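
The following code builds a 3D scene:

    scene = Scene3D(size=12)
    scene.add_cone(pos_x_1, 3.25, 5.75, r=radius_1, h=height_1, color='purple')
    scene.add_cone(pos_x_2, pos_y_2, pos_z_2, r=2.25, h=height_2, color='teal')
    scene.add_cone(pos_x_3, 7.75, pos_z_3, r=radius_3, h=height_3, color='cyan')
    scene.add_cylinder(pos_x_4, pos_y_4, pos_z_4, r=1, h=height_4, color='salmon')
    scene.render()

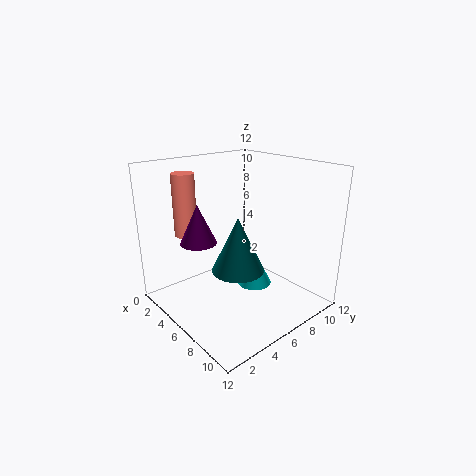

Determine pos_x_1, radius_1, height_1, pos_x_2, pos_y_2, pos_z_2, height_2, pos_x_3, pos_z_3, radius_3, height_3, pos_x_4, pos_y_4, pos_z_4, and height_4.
pos_x_1 = 4.25; radius_1 = 1.5; height_1 = 3.25; pos_x_2 = 6; pos_y_2 = 6; pos_z_2 = 3; height_2 = 4.75; pos_x_3 = 6.25; pos_z_3 = 1.25; radius_3 = 1.5; height_3 = 3; pos_x_4 = 1.5; pos_y_4 = 3.75; pos_z_4 = 5.5; height_4 = 5.5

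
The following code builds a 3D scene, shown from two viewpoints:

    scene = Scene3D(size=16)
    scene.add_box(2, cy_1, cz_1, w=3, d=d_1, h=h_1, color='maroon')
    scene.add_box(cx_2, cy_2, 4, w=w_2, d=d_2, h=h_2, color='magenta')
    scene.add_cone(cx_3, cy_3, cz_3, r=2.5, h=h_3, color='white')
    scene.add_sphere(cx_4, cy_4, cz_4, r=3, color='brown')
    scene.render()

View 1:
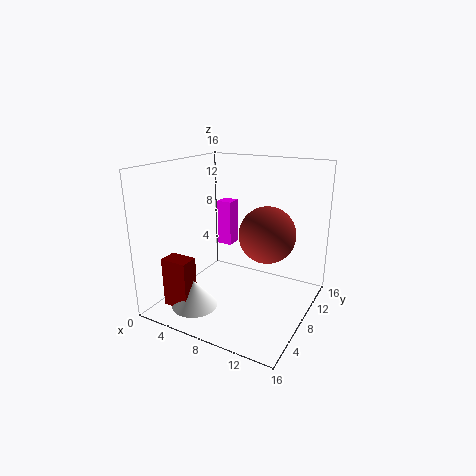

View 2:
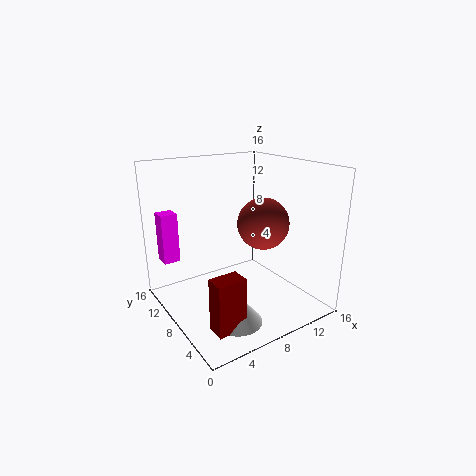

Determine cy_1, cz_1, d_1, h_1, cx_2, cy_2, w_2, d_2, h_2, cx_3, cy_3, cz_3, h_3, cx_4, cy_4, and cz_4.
cy_1 = 2
cz_1 = 1
d_1 = 2
h_1 = 5.5
cx_2 = 1.5
cy_2 = 14
w_2 = 2
d_2 = 2
h_2 = 6
cx_3 = 5
cy_3 = 3.5
cz_3 = 1
h_3 = 3
cx_4 = 11.5
cy_4 = 8
cz_4 = 9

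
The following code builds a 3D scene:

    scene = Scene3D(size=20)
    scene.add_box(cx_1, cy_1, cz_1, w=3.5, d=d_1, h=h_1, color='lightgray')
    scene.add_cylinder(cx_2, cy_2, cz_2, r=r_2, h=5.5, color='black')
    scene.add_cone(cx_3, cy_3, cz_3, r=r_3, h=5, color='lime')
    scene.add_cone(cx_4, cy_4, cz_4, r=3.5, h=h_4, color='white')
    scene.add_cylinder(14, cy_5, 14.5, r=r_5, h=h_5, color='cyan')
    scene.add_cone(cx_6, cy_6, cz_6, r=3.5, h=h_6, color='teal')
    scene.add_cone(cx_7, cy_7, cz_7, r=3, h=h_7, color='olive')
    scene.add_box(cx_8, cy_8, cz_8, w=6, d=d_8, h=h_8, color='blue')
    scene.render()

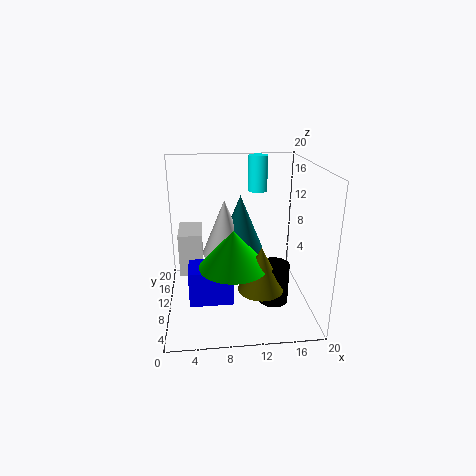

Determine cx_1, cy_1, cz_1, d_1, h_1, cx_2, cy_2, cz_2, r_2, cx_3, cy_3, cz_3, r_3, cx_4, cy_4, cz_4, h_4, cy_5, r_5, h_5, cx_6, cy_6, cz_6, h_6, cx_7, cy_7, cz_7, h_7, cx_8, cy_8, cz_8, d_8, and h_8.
cx_1 = 1.5
cy_1 = 12.5
cz_1 = 3
d_1 = 6
h_1 = 6.5
cx_2 = 14.5
cy_2 = 6.5
cz_2 = 2
r_2 = 2
cx_3 = 9
cy_3 = 6.5
cz_3 = 7.5
r_3 = 4.5
cx_4 = 8.5
cy_4 = 15
cz_4 = 5.5
h_4 = 8.5
cy_5 = 18
r_5 = 1.5
h_5 = 5.5
cx_6 = 11
cy_6 = 15.5
cz_6 = 6
h_6 = 8.5
cx_7 = 12.5
cy_7 = 5.5
cz_7 = 4.5
h_7 = 6
cx_8 = 3
cy_8 = 6.5
cz_8 = 1.5
d_8 = 4.5
h_8 = 5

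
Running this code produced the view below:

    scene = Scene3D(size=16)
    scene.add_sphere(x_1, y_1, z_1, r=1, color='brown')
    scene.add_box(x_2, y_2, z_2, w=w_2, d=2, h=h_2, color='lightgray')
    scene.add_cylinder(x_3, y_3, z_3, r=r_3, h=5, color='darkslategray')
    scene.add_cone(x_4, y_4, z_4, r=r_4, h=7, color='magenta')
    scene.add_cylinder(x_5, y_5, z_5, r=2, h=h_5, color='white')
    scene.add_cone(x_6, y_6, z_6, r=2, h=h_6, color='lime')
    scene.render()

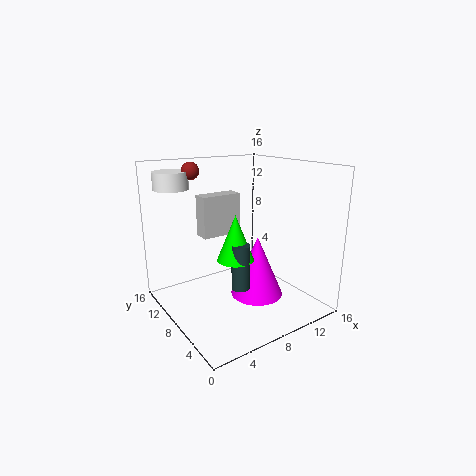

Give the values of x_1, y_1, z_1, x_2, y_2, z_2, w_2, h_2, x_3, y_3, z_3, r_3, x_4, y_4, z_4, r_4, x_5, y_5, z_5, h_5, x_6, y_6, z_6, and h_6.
x_1 = 5; y_1 = 13; z_1 = 15; x_2 = 6; y_2 = 12; z_2 = 7; w_2 = 5; h_2 = 5; x_3 = 7; y_3 = 6; z_3 = 3; r_3 = 1; x_4 = 10; y_4 = 7; z_4 = 1; r_4 = 3; x_5 = 3; y_5 = 14; z_5 = 13; h_5 = 2; x_6 = 7; y_6 = 7; z_6 = 6; h_6 = 5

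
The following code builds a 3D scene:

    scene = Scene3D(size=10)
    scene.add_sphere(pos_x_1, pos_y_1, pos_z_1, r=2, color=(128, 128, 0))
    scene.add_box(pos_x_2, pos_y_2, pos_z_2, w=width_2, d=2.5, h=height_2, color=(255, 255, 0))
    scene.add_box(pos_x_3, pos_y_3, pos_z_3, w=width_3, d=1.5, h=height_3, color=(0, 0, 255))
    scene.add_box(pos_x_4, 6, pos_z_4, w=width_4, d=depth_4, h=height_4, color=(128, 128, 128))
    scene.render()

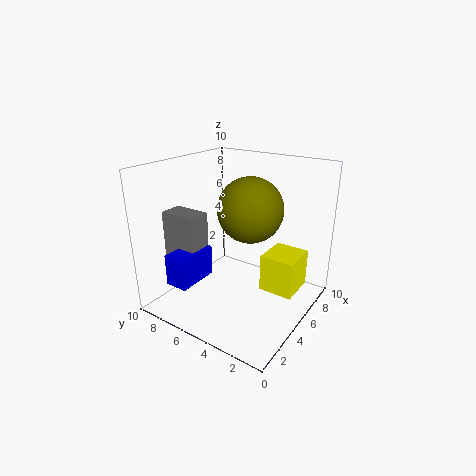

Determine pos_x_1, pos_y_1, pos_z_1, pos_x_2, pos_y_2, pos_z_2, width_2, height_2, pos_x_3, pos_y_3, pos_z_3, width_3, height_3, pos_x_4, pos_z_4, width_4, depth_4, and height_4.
pos_x_1 = 3.75; pos_y_1 = 3.25; pos_z_1 = 7.75; pos_x_2 = 6; pos_y_2 = 1.25; pos_z_2 = 0.75; width_2 = 2.75; height_2 = 2.75; pos_x_3 = 0.25; pos_y_3 = 5.75; pos_z_3 = 3; width_3 = 2.75; height_3 = 2; pos_x_4 = 1.5; pos_z_4 = 3.75; width_4 = 1.5; depth_4 = 2.5; height_4 = 3.5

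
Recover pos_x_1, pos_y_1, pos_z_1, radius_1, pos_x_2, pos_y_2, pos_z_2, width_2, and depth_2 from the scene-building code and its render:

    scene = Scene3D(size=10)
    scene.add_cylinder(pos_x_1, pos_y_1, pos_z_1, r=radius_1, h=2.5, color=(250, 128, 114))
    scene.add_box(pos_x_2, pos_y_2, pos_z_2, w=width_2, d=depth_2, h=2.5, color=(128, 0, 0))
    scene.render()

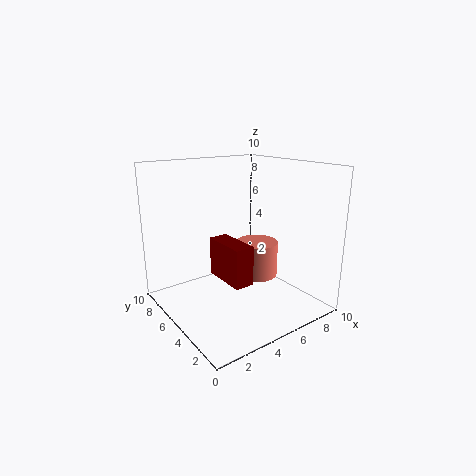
pos_x_1 = 6.5
pos_y_1 = 4.75
pos_z_1 = 2
radius_1 = 1.5
pos_x_2 = 2.75
pos_y_2 = 2
pos_z_2 = 3
width_2 = 1.25
depth_2 = 3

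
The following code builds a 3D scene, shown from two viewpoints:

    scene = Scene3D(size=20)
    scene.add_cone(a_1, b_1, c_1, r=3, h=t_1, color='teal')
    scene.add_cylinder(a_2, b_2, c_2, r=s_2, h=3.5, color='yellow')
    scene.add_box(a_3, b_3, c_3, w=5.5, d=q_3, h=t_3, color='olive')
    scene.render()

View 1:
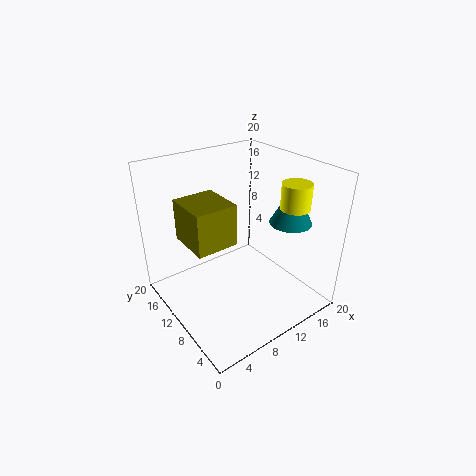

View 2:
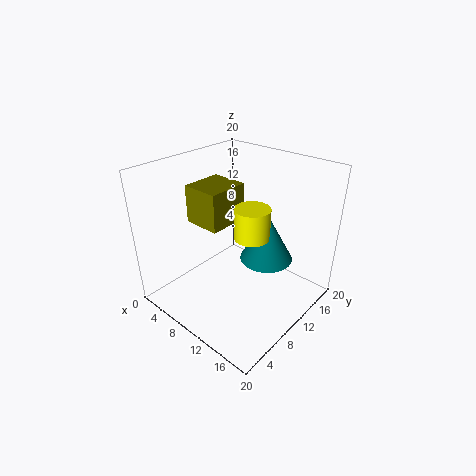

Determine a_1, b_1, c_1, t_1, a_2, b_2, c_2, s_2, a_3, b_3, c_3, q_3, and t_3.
a_1 = 17, b_1 = 7, c_1 = 11.5, t_1 = 5.5, a_2 = 16, b_2 = 5.5, c_2 = 14.5, s_2 = 2, a_3 = 2.5, b_3 = 7.5, c_3 = 11, q_3 = 6, t_3 = 5.5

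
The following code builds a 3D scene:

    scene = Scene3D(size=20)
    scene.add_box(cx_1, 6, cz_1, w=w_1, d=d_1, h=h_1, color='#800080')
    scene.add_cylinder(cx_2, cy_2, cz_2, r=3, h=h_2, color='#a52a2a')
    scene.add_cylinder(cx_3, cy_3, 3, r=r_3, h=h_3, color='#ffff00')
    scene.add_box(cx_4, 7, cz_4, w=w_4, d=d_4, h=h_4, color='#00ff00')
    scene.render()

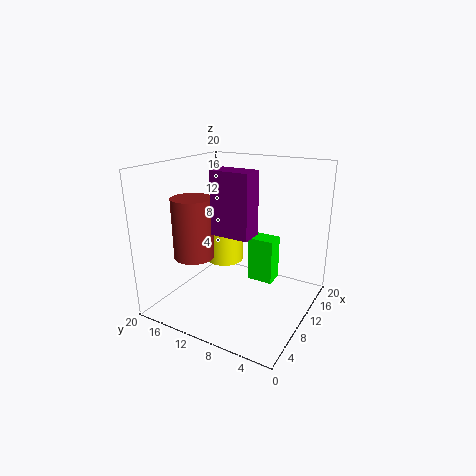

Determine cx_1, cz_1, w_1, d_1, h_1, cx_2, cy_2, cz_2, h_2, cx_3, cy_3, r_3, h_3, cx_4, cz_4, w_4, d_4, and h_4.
cx_1 = 5
cz_1 = 12
w_1 = 3
d_1 = 5
h_1 = 8
cx_2 = 9
cy_2 = 17
cz_2 = 6
h_2 = 9
cx_3 = 16
cy_3 = 16
r_3 = 3
h_3 = 7
cx_4 = 15
cz_4 = 1
w_4 = 3
d_4 = 4
h_4 = 7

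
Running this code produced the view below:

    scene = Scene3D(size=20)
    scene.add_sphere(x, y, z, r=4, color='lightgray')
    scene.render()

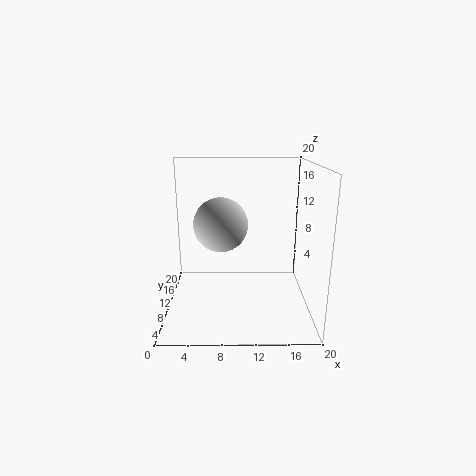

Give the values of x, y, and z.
x = 7.5; y = 13; z = 11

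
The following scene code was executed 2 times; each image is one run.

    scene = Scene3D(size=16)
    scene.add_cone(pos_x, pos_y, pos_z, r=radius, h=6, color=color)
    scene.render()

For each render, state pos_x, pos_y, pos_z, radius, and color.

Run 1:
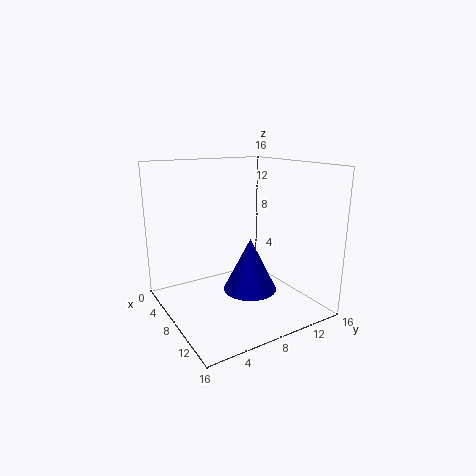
pos_x = 9
pos_y = 9
pos_z = 2
radius = 3
color = 'blue'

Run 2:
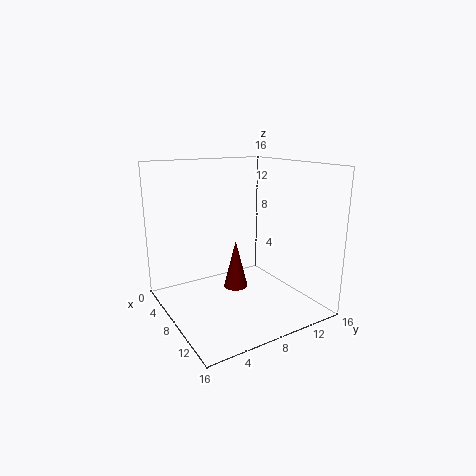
pos_x = 5
pos_y = 9.5
pos_z = 0.5
radius = 1.5
color = 'maroon'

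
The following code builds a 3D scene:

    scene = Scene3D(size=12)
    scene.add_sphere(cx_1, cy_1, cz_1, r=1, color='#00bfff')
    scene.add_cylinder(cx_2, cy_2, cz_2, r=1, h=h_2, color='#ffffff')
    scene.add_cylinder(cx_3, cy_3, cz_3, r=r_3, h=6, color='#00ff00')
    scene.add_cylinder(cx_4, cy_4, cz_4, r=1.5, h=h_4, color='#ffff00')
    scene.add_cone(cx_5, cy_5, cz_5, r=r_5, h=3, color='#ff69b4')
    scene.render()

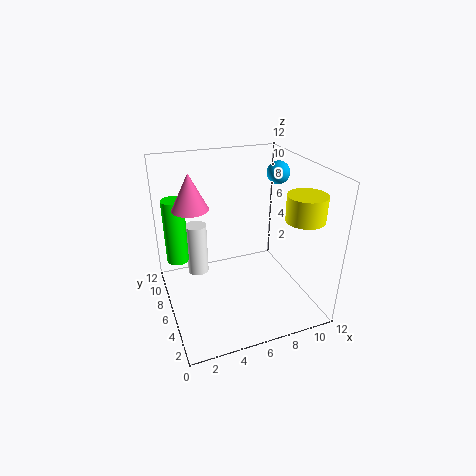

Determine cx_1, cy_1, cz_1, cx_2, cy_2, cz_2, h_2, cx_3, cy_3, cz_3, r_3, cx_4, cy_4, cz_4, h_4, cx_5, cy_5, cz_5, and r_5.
cx_1 = 10.5
cy_1 = 8
cz_1 = 10.5
cx_2 = 3.5
cy_2 = 10.5
cz_2 = 0.5
h_2 = 5
cx_3 = 1.5
cy_3 = 10
cz_3 = 2.5
r_3 = 1
cx_4 = 10
cy_4 = 2.5
cz_4 = 8.5
h_4 = 2
cx_5 = 2.5
cy_5 = 7.5
cz_5 = 8.5
r_5 = 1.5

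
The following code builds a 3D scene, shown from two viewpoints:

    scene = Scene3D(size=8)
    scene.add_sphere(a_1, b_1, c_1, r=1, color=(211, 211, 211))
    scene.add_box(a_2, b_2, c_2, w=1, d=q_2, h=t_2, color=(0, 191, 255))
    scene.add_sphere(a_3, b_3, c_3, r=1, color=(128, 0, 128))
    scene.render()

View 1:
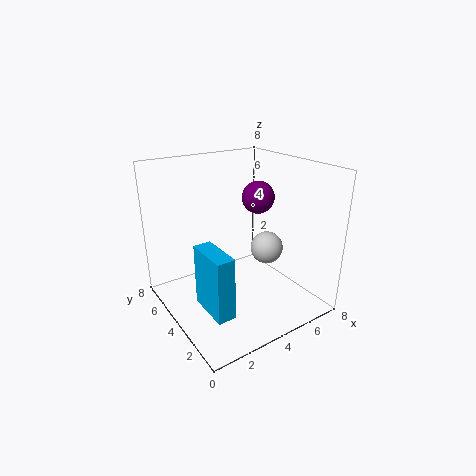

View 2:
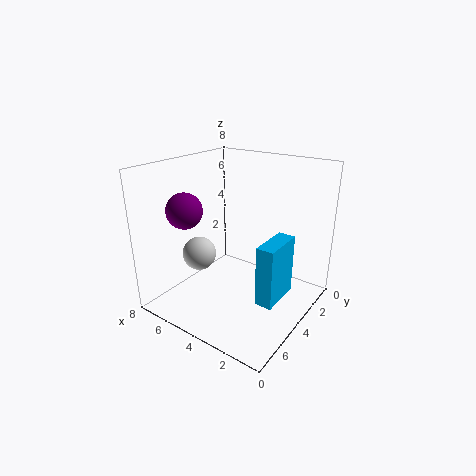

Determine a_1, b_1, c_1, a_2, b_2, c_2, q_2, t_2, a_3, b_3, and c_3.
a_1 = 6.5, b_1 = 4.5, c_1 = 2.5, a_2 = 1.5, b_2 = 2, c_2 = 0.5, q_2 = 2.5, t_2 = 3.5, a_3 = 6.5, b_3 = 5.5, c_3 = 5.5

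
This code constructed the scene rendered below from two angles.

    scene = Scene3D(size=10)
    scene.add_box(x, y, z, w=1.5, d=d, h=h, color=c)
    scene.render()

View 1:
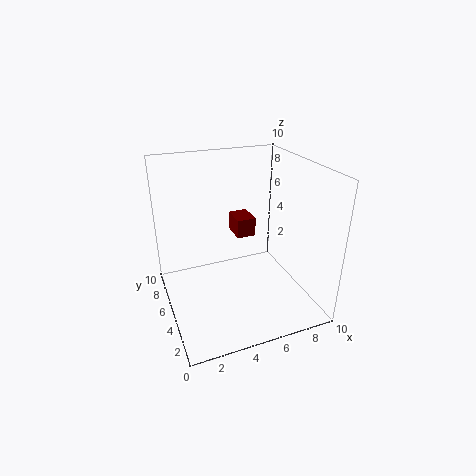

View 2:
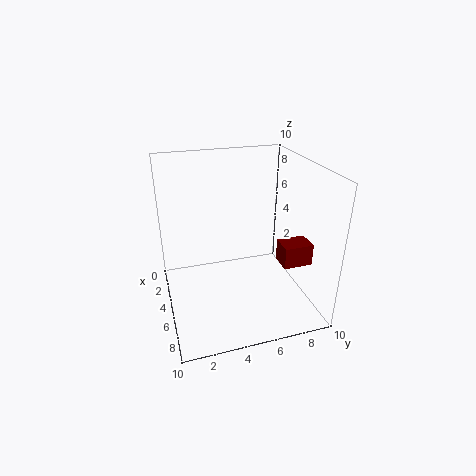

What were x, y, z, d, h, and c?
x = 6; y = 7.5; z = 3.5; d = 2; h = 1.5; c = 'maroon'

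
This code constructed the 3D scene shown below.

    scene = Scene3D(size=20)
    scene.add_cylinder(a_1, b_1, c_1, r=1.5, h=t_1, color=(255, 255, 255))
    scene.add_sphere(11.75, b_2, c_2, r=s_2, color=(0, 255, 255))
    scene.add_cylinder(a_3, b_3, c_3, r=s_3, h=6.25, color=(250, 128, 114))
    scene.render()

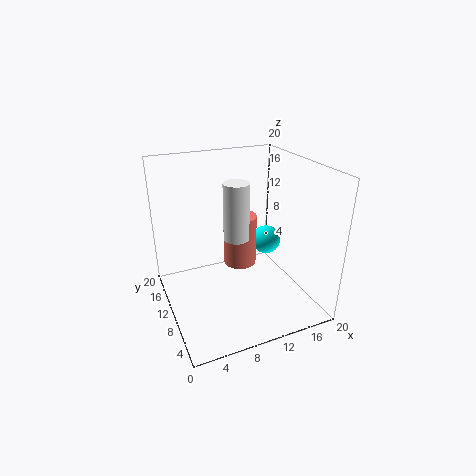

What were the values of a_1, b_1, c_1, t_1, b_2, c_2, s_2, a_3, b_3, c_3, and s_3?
a_1 = 7.5, b_1 = 4.75, c_1 = 13, t_1 = 6.75, b_2 = 5.25, c_2 = 11.75, s_2 = 1.75, a_3 = 8.5, b_3 = 6, c_3 = 9, s_3 = 2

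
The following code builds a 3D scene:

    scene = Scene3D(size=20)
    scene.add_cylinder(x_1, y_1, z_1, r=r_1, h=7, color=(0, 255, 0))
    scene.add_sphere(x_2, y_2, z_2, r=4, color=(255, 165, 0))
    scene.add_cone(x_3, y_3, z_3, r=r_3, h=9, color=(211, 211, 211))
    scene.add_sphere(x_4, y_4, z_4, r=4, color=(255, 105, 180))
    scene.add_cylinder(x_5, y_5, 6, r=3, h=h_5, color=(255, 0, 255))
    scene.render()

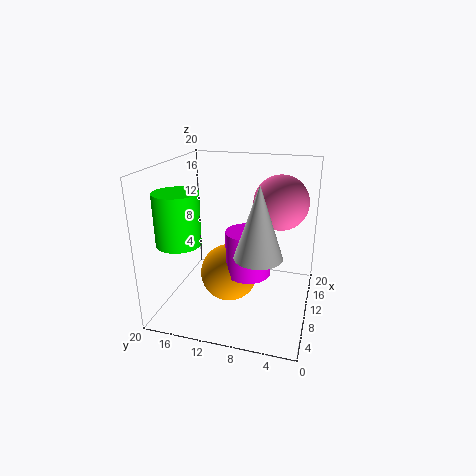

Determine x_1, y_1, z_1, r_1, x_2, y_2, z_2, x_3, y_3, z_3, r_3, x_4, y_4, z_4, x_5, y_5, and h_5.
x_1 = 6, y_1 = 17, z_1 = 10, r_1 = 3, x_2 = 9, y_2 = 11, z_2 = 5, x_3 = 5, y_3 = 6, z_3 = 10, r_3 = 3, x_4 = 15, y_4 = 5, z_4 = 14, x_5 = 8, y_5 = 8, h_5 = 6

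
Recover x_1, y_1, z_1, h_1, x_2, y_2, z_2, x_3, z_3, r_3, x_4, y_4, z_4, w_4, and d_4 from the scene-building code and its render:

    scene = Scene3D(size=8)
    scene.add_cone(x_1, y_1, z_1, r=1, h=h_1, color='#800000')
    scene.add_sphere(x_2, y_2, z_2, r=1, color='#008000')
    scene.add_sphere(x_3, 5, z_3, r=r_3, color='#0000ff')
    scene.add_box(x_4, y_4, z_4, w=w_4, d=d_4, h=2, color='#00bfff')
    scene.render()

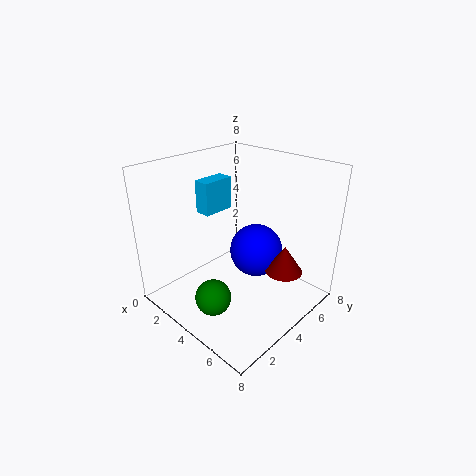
x_1 = 6.5; y_1 = 5; z_1 = 2.5; h_1 = 1.5; x_2 = 4; y_2 = 2; z_2 = 1; x_3 = 4.5; z_3 = 3; r_3 = 1.5; x_4 = 0.5; y_4 = 4; z_4 = 4.5; w_4 = 1; d_4 = 2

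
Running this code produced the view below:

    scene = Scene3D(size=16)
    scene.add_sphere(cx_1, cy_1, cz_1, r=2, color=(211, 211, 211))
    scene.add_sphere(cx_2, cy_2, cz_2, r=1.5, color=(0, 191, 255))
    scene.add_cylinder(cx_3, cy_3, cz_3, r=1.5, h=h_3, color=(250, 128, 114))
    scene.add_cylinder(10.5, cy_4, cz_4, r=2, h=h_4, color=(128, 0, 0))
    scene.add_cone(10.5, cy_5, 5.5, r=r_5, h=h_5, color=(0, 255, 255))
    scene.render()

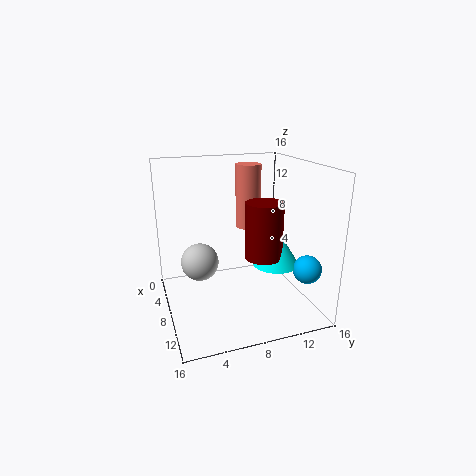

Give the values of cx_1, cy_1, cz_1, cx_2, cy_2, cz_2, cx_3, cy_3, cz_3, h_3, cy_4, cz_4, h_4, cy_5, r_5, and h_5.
cx_1 = 8.5
cy_1 = 3.5
cz_1 = 6
cx_2 = 13
cy_2 = 14
cz_2 = 5.5
cx_3 = 4.5
cy_3 = 10.5
cz_3 = 8
h_3 = 7.5
cy_4 = 10
cz_4 = 6.5
h_4 = 6
cy_5 = 11.5
r_5 = 2.5
h_5 = 4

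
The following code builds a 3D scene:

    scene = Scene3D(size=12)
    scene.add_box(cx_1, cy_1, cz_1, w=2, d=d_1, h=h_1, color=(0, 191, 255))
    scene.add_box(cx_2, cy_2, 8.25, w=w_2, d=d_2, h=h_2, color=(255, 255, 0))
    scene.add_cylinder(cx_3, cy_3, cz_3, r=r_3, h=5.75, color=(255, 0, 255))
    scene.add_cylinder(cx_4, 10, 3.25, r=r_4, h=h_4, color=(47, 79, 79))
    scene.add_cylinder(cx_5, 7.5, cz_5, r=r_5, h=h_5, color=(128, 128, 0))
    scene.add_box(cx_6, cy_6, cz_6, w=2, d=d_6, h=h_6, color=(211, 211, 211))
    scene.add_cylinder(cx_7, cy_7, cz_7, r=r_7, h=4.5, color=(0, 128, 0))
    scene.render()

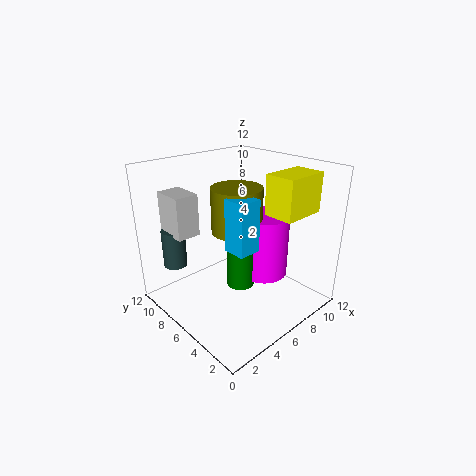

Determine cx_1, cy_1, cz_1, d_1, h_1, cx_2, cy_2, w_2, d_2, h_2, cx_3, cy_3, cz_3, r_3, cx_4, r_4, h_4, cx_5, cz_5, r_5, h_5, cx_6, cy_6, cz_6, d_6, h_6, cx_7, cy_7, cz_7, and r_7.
cx_1 = 5; cy_1 = 4.5; cz_1 = 5; d_1 = 2; h_1 = 4.5; cx_2 = 7.25; cy_2 = 1.75; w_2 = 3.75; d_2 = 2.5; h_2 = 3.25; cx_3 = 9.5; cy_3 = 6.25; cz_3 = 1.25; r_3 = 2.25; cx_4 = 2.25; r_4 = 1; h_4 = 3.25; cx_5 = 7.25; cz_5 = 5.75; r_5 = 2.25; h_5 = 4; cx_6 = 1.75; cy_6 = 8.25; cz_6 = 6.25; d_6 = 2.75; h_6 = 3.5; cx_7 = 7; cy_7 = 6.75; cz_7 = 0.75; r_7 = 1.25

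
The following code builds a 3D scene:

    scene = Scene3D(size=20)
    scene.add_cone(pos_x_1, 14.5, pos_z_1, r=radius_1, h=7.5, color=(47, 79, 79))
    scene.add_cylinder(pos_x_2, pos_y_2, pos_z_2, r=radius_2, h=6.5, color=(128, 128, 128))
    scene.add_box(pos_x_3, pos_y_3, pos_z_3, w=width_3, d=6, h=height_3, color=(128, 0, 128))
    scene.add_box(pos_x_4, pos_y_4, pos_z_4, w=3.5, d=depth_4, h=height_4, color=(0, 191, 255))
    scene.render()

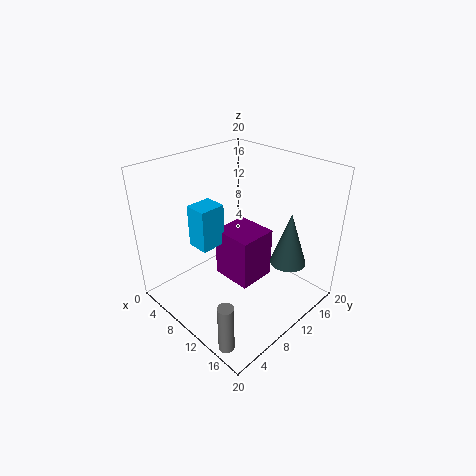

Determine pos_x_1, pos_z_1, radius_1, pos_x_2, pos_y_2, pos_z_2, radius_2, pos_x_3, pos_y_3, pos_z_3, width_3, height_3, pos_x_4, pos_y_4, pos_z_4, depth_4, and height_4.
pos_x_1 = 15.5, pos_z_1 = 6.5, radius_1 = 2.5, pos_x_2 = 16.5, pos_y_2 = 1.5, pos_z_2 = 0.5, radius_2 = 1, pos_x_3 = 4, pos_y_3 = 11, pos_z_3 = 0.5, width_3 = 6.5, height_3 = 8, pos_x_4 = 2, pos_y_4 = 7.5, pos_z_4 = 6.5, depth_4 = 4, height_4 = 6.5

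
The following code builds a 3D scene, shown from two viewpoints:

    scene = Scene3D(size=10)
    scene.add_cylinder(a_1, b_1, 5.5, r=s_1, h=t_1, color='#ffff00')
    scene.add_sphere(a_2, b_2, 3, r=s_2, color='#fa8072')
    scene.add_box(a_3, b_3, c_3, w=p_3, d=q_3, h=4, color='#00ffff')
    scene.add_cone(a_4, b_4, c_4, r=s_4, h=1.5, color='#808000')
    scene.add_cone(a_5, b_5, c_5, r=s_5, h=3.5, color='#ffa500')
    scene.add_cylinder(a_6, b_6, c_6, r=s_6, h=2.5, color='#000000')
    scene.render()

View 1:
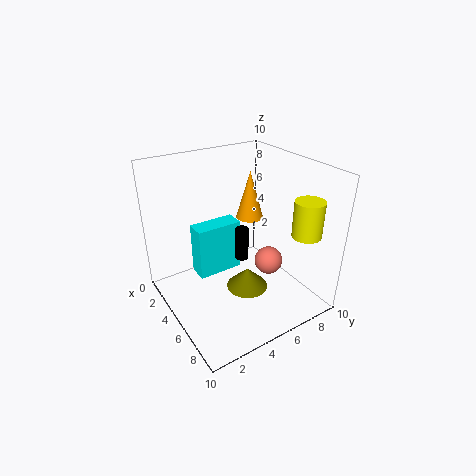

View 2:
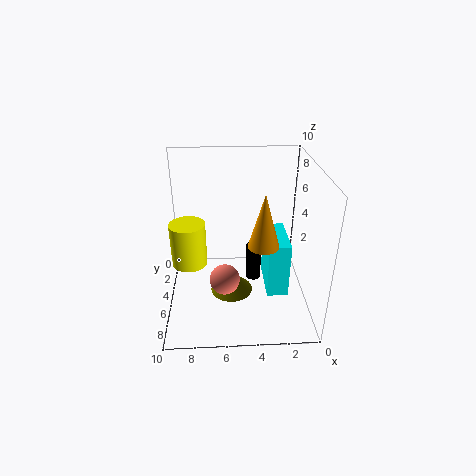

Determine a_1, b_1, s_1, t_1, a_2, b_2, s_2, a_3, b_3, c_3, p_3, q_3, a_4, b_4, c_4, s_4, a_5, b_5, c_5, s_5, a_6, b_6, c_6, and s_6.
a_1 = 8, b_1 = 8.5, s_1 = 1, t_1 = 2.5, a_2 = 6, b_2 = 7, s_2 = 1, a_3 = 1.5, b_3 = 3, c_3 = 1, p_3 = 1.5, q_3 = 3.5, a_4 = 5.5, b_4 = 5.5, c_4 = 1, s_4 = 1.5, a_5 = 3.5, b_5 = 7, c_5 = 5.5, s_5 = 1, a_6 = 4, b_6 = 6, c_6 = 2.5, s_6 = 0.5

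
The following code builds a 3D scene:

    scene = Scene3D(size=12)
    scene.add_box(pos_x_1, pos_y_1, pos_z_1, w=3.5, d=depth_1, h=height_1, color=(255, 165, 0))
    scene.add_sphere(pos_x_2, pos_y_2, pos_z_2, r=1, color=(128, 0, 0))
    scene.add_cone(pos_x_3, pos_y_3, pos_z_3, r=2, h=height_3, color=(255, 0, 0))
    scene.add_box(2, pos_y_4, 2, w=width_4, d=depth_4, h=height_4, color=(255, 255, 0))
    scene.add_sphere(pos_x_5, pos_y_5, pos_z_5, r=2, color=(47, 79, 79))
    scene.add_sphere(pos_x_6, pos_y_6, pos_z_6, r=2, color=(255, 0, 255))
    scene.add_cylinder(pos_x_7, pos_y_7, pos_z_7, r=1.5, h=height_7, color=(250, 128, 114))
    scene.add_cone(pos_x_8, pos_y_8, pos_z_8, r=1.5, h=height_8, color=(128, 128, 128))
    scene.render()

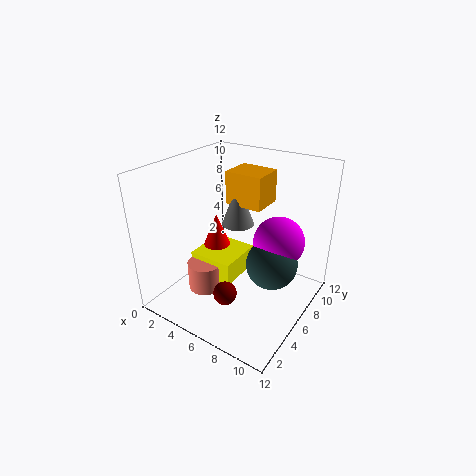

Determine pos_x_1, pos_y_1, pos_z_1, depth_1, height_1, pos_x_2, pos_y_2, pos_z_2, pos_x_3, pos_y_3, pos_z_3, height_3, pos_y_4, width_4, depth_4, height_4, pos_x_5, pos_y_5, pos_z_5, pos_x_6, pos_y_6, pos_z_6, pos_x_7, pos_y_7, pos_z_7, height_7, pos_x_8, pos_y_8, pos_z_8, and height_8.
pos_x_1 = 3, pos_y_1 = 8.5, pos_z_1 = 7.5, depth_1 = 3, height_1 = 3, pos_x_2 = 6, pos_y_2 = 4, pos_z_2 = 1.5, pos_x_3 = 3, pos_y_3 = 7, pos_z_3 = 2, height_3 = 5, pos_y_4 = 4.5, width_4 = 4, depth_4 = 4, height_4 = 2, pos_x_5 = 9.5, pos_y_5 = 5.5, pos_z_5 = 5, pos_x_6 = 9.5, pos_y_6 = 6.5, pos_z_6 = 6.5, pos_x_7 = 3.5, pos_y_7 = 4.5, pos_z_7 = 1, height_7 = 2.5, pos_x_8 = 4, pos_y_8 = 9, pos_z_8 = 5.5, height_8 = 4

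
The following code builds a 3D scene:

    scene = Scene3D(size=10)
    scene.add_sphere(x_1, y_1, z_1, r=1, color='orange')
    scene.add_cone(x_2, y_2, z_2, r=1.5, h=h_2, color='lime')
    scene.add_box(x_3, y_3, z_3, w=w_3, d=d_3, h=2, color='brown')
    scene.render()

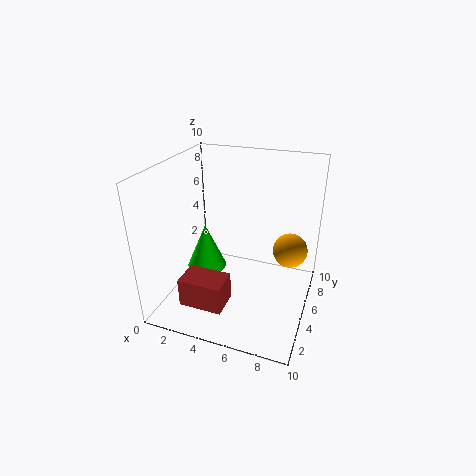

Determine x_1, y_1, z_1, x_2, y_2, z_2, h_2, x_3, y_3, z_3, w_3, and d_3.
x_1 = 9
y_1 = 3
z_1 = 6
x_2 = 2
y_2 = 6
z_2 = 1.5
h_2 = 3.5
x_3 = 2
y_3 = 1.5
z_3 = 1
w_3 = 3
d_3 = 2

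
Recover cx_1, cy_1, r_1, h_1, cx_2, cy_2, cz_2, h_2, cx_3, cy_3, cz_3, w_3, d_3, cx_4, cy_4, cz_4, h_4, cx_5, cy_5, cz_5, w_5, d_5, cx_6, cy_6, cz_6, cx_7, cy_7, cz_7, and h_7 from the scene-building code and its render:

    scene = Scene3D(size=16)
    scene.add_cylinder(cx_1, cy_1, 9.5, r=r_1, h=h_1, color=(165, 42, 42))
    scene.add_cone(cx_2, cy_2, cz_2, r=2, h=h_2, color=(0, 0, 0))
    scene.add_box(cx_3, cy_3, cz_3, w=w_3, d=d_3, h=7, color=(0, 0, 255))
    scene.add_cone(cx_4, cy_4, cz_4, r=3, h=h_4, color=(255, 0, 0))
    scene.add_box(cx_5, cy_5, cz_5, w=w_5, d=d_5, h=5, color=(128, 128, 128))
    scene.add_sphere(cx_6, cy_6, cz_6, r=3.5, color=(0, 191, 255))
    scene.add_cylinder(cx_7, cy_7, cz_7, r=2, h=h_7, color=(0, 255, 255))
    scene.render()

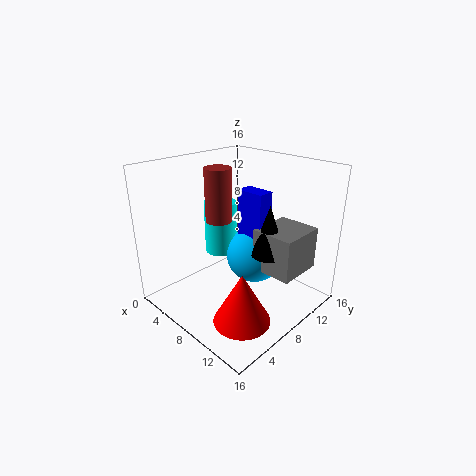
cx_1 = 5.5, cy_1 = 7.5, r_1 = 1.5, h_1 = 6, cx_2 = 10, cy_2 = 11, cz_2 = 5.5, h_2 = 6, cx_3 = 5.5, cy_3 = 10.5, cz_3 = 5.5, w_3 = 3.5, d_3 = 2, cx_4 = 12, cy_4 = 4.5, cz_4 = 1, h_4 = 5.5, cx_5 = 8.5, cy_5 = 10, cz_5 = 3.5, w_5 = 5, d_5 = 5.5, cx_6 = 7, cy_6 = 12, cz_6 = 4, cx_7 = 3, cy_7 = 10, cz_7 = 4, h_7 = 6.5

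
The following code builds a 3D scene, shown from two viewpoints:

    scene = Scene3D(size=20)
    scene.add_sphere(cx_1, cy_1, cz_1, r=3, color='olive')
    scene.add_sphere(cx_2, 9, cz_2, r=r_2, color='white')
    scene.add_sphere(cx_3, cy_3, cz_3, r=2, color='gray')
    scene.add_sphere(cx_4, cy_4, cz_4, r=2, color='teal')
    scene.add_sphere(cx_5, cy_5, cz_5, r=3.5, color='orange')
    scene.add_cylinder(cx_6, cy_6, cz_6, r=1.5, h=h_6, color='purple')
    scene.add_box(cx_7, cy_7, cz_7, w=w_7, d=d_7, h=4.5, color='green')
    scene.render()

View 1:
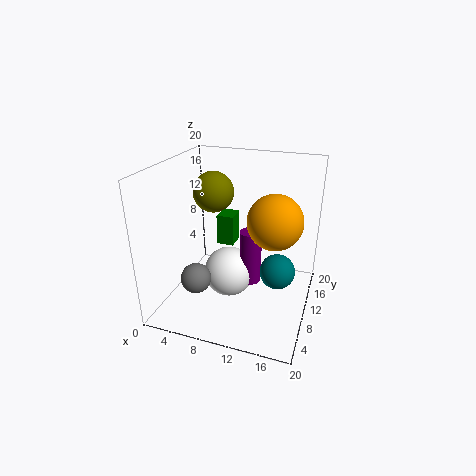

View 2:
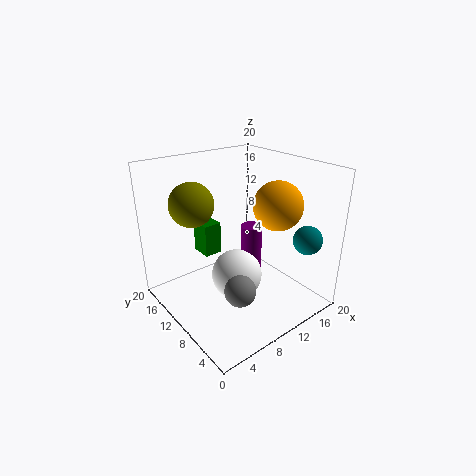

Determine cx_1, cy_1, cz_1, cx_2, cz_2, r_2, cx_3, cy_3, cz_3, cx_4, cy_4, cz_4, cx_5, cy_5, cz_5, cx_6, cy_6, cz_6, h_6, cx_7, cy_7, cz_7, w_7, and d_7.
cx_1 = 5
cy_1 = 13.5
cz_1 = 15
cx_2 = 9
cz_2 = 5
r_2 = 3.5
cx_3 = 6
cy_3 = 4.5
cz_3 = 6
cx_4 = 17
cy_4 = 3.5
cz_4 = 10
cx_5 = 15.5
cy_5 = 8
cz_5 = 14
cx_6 = 12
cy_6 = 9.5
cz_6 = 4
h_6 = 7.5
cx_7 = 6
cy_7 = 12
cz_7 = 7.5
w_7 = 2.5
d_7 = 3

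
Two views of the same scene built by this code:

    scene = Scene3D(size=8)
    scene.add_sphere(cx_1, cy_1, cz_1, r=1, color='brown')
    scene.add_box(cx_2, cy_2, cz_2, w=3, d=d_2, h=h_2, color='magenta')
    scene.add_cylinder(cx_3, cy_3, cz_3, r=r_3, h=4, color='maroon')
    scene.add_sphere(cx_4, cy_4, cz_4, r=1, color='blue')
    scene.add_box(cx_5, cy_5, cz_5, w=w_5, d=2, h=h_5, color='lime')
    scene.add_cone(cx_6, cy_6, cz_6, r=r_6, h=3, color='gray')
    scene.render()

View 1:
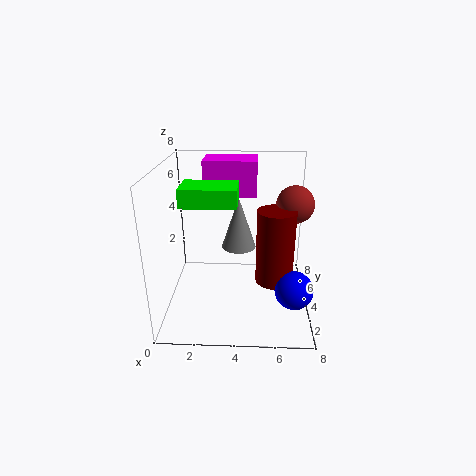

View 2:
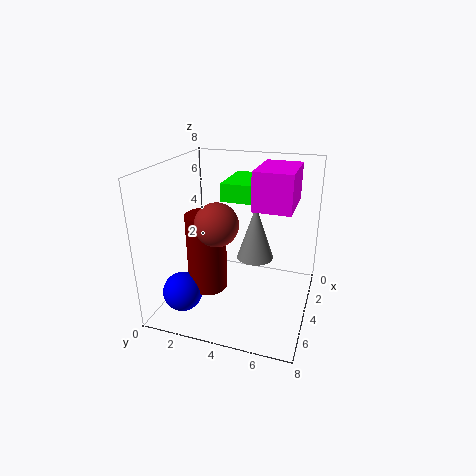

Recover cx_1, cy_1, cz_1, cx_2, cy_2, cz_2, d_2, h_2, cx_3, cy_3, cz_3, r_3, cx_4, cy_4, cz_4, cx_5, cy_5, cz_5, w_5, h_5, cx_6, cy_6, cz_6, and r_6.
cx_1 = 7; cy_1 = 4; cz_1 = 6; cx_2 = 2; cy_2 = 5; cz_2 = 6; d_2 = 2; h_2 = 2; cx_3 = 6; cy_3 = 3; cz_3 = 2; r_3 = 1; cx_4 = 7; cy_4 = 2; cz_4 = 2; cx_5 = 1; cy_5 = 3; cz_5 = 6; w_5 = 3; h_5 = 1; cx_6 = 4; cy_6 = 5; cz_6 = 3; r_6 = 1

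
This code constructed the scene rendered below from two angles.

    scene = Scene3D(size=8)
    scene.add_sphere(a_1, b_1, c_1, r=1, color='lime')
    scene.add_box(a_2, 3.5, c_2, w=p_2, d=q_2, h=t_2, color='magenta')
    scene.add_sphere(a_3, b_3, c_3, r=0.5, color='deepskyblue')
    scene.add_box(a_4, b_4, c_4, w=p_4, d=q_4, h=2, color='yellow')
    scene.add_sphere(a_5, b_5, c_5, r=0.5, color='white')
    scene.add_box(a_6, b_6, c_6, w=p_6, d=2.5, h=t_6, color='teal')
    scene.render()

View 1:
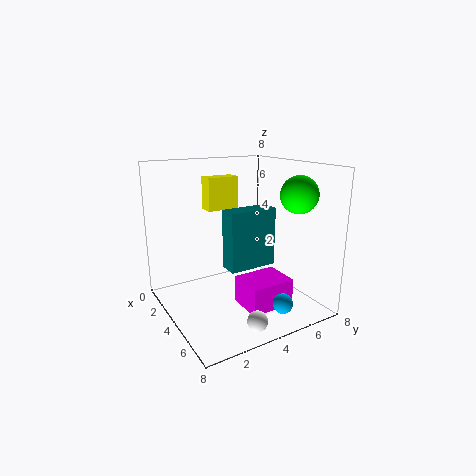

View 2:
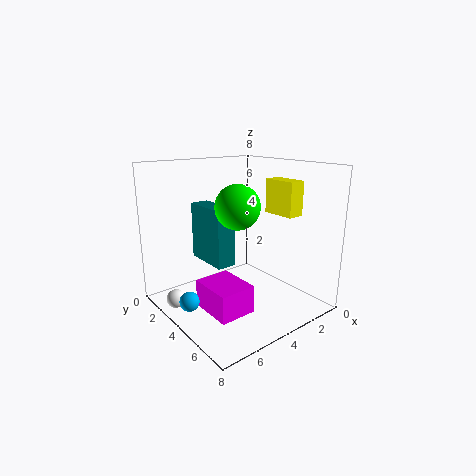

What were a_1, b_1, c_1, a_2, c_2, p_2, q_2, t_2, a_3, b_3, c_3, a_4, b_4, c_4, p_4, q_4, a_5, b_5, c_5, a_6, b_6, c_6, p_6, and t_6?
a_1 = 6
b_1 = 6.5
c_1 = 6.5
a_2 = 4.5
c_2 = 0.5
p_2 = 2
q_2 = 2.5
t_2 = 1.5
a_3 = 7.5
b_3 = 4.5
c_3 = 1.5
a_4 = 0.5
b_4 = 3.5
c_4 = 5
p_4 = 1
q_4 = 2
a_5 = 7.5
b_5 = 3
c_5 = 1
a_6 = 5
b_6 = 2.5
c_6 = 3
p_6 = 1
t_6 = 3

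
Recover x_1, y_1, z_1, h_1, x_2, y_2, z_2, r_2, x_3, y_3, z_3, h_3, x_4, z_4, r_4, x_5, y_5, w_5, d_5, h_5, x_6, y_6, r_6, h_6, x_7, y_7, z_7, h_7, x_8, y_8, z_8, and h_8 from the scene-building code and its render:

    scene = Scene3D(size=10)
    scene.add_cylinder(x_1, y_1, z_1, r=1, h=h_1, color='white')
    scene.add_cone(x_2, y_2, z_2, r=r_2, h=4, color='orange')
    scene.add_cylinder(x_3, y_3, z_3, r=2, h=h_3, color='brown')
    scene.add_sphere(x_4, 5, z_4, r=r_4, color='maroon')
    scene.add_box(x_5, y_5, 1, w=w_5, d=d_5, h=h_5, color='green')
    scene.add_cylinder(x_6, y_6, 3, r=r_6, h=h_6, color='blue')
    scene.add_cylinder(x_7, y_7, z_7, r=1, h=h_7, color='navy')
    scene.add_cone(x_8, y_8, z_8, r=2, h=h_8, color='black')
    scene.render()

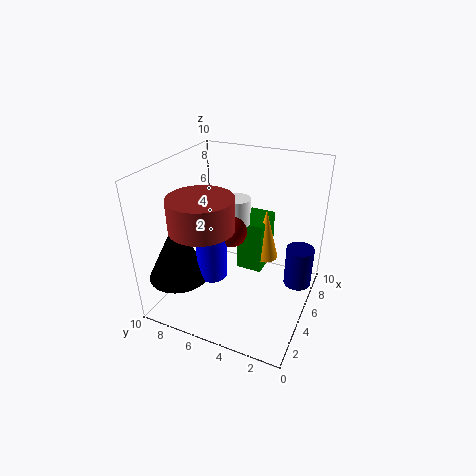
x_1 = 7, y_1 = 6, z_1 = 5, h_1 = 2, x_2 = 8, y_2 = 4, z_2 = 2, r_2 = 1, x_3 = 2, y_3 = 6, z_3 = 7, h_3 = 2, x_4 = 4, z_4 = 6, r_4 = 1, x_5 = 7, y_5 = 4, w_5 = 3, d_5 = 2, h_5 = 4, x_6 = 3, y_6 = 6, r_6 = 1, h_6 = 5, x_7 = 7, y_7 = 1, z_7 = 1, h_7 = 3, x_8 = 2, y_8 = 8, z_8 = 3, h_8 = 4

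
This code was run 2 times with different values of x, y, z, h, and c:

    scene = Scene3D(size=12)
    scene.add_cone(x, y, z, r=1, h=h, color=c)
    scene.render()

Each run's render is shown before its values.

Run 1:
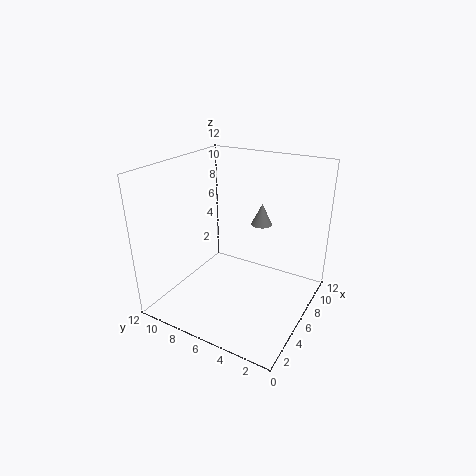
x = 10.5, y = 6, z = 5.5, h = 2, c = 'gray'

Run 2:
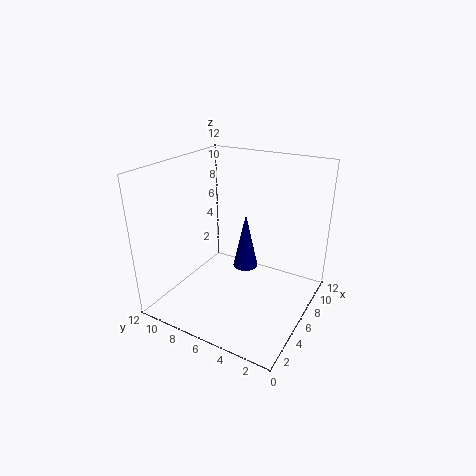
x = 5.5, y = 5, z = 4, h = 4.5, c = 'navy'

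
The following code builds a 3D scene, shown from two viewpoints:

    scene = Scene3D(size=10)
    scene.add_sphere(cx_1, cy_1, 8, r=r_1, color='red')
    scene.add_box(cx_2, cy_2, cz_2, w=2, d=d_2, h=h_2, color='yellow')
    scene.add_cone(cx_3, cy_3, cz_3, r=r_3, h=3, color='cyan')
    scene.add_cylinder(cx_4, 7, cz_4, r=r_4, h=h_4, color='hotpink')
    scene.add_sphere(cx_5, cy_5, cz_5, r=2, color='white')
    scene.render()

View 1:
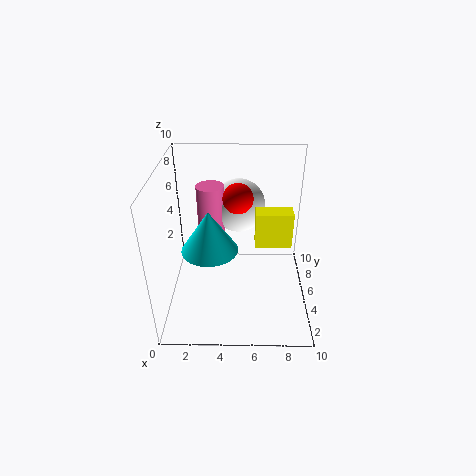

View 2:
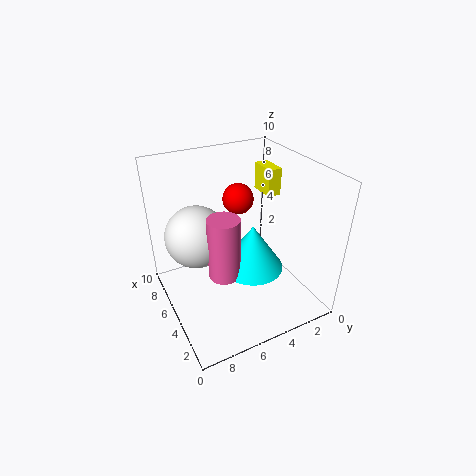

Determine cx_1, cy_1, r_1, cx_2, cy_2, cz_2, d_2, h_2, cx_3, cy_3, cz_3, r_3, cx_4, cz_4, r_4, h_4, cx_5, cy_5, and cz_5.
cx_1 = 5; cy_1 = 5; r_1 = 1; cx_2 = 6; cy_2 = 1; cz_2 = 7; d_2 = 1; h_2 = 2; cx_3 = 3; cy_3 = 5; cz_3 = 4; r_3 = 2; cx_4 = 3; cz_4 = 4; r_4 = 1; h_4 = 4; cx_5 = 5; cy_5 = 8; cz_5 = 6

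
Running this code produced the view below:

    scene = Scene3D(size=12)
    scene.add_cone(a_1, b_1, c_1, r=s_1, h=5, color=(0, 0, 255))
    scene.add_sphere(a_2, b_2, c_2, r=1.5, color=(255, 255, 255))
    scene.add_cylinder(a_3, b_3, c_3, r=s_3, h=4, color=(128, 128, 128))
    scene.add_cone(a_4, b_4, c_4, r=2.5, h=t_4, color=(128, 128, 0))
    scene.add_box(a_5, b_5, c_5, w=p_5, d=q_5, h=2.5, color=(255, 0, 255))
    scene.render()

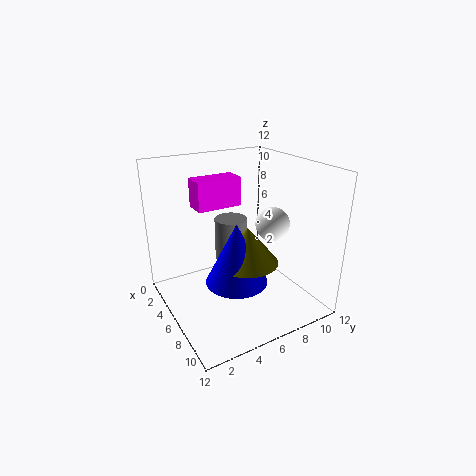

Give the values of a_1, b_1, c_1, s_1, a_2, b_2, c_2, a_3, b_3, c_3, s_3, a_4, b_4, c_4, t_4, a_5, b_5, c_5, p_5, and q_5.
a_1 = 7.5, b_1 = 5, c_1 = 3, s_1 = 2.5, a_2 = 6, b_2 = 9.5, c_2 = 6.5, a_3 = 3, b_3 = 7, c_3 = 2.5, s_3 = 1.5, a_4 = 7.5, b_4 = 6, c_4 = 4.5, t_4 = 3, a_5 = 2, b_5 = 3.5, c_5 = 8, p_5 = 2, q_5 = 4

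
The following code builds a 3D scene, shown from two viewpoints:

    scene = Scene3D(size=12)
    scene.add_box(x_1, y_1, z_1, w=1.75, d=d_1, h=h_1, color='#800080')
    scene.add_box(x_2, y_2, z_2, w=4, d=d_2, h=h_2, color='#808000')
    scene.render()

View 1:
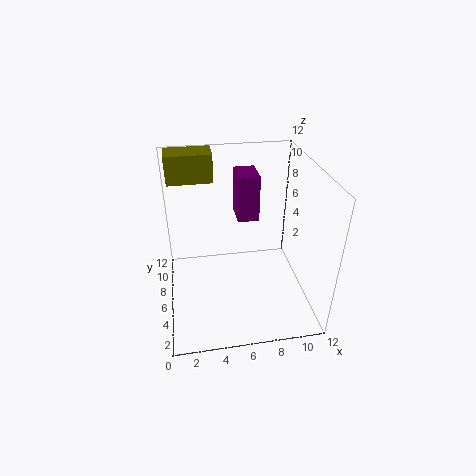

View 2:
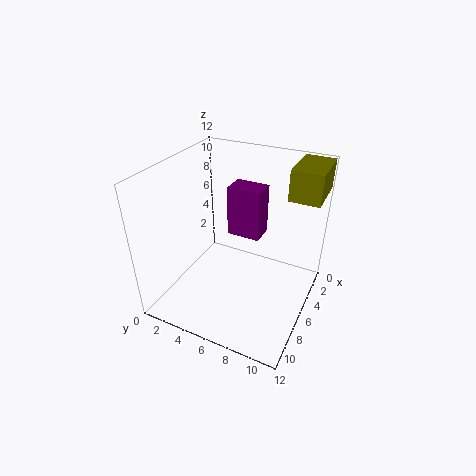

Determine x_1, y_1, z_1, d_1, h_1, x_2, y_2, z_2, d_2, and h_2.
x_1 = 6; y_1 = 6; z_1 = 7.5; d_1 = 2.5; h_1 = 3.75; x_2 = 0.5; y_2 = 9.5; z_2 = 9.5; d_2 = 2.5; h_2 = 2.5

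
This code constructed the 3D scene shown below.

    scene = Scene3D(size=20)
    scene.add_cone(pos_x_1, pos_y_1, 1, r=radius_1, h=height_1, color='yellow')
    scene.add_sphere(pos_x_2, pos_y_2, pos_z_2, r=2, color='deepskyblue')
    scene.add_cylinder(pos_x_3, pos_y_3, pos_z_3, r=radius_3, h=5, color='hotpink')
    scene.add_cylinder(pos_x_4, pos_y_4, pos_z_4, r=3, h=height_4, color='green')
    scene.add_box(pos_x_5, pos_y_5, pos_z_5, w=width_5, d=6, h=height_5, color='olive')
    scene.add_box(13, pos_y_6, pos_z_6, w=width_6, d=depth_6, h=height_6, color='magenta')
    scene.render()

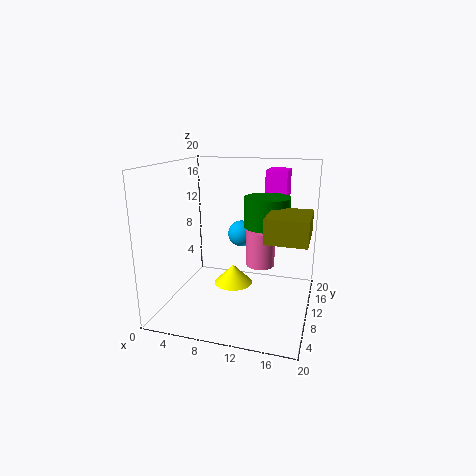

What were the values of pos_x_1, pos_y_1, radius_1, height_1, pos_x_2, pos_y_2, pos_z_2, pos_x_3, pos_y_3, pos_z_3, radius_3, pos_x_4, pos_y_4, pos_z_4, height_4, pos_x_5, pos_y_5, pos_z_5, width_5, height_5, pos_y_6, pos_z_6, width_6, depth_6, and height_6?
pos_x_1 = 8
pos_y_1 = 14
radius_1 = 3
height_1 = 3
pos_x_2 = 9
pos_y_2 = 15
pos_z_2 = 9
pos_x_3 = 13
pos_y_3 = 11
pos_z_3 = 6
radius_3 = 2
pos_x_4 = 14
pos_y_4 = 10
pos_z_4 = 12
height_4 = 4
pos_x_5 = 15
pos_y_5 = 3
pos_z_5 = 12
width_5 = 5
height_5 = 3
pos_y_6 = 13
pos_z_6 = 12
width_6 = 3
depth_6 = 4
height_6 = 7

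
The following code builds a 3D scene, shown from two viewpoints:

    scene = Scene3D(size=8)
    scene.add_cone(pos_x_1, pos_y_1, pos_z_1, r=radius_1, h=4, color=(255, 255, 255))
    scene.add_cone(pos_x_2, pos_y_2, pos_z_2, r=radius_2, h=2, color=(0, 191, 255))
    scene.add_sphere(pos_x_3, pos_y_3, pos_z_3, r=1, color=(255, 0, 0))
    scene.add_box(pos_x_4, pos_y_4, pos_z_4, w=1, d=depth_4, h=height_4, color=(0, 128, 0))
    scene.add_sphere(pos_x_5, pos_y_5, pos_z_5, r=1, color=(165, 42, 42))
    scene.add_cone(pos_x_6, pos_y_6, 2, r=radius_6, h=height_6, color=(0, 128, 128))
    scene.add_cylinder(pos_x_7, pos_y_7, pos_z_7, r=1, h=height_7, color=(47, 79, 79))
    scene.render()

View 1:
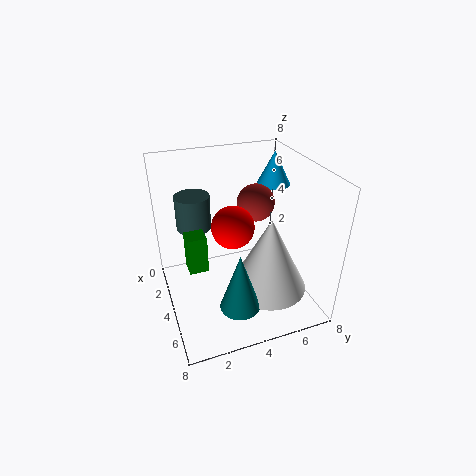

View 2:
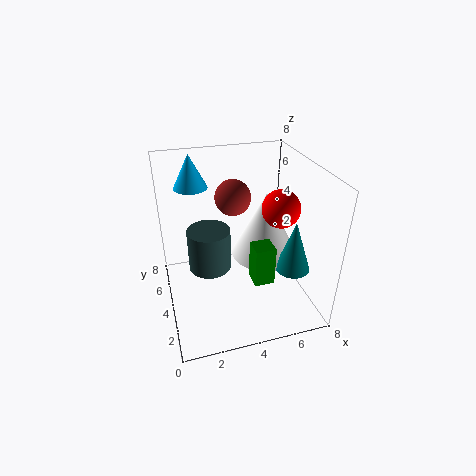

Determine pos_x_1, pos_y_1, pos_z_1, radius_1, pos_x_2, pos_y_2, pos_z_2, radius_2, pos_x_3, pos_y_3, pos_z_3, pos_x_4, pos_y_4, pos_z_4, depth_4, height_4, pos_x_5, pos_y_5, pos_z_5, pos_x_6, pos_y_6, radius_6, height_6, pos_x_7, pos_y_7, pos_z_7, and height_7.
pos_x_1 = 6
pos_y_1 = 5
pos_z_1 = 2
radius_1 = 2
pos_x_2 = 2
pos_y_2 = 7
pos_z_2 = 6
radius_2 = 1
pos_x_3 = 6
pos_y_3 = 3
pos_z_3 = 6
pos_x_4 = 4
pos_y_4 = 1
pos_z_4 = 3
depth_4 = 1
height_4 = 2
pos_x_5 = 4
pos_y_5 = 5
pos_z_5 = 6
pos_x_6 = 7
pos_y_6 = 3
radius_6 = 1
height_6 = 3
pos_x_7 = 2
pos_y_7 = 2
pos_z_7 = 4
height_7 = 2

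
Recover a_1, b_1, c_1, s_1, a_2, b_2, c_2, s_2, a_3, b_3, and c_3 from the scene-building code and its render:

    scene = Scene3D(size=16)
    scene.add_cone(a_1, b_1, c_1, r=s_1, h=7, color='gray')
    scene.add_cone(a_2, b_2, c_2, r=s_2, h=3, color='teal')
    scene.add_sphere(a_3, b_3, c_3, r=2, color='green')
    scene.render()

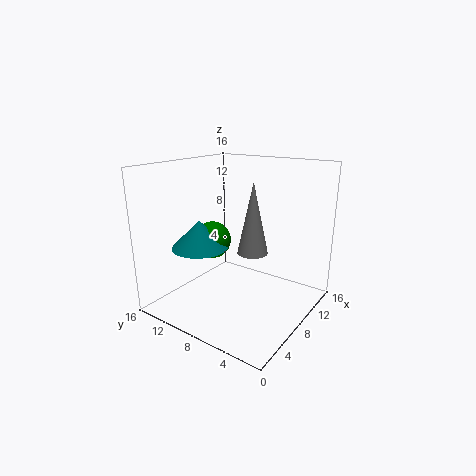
a_1 = 5.5, b_1 = 4.5, c_1 = 8, s_1 = 1.5, a_2 = 4.5, b_2 = 10.5, c_2 = 7.5, s_2 = 3, a_3 = 6, b_3 = 10, c_3 = 8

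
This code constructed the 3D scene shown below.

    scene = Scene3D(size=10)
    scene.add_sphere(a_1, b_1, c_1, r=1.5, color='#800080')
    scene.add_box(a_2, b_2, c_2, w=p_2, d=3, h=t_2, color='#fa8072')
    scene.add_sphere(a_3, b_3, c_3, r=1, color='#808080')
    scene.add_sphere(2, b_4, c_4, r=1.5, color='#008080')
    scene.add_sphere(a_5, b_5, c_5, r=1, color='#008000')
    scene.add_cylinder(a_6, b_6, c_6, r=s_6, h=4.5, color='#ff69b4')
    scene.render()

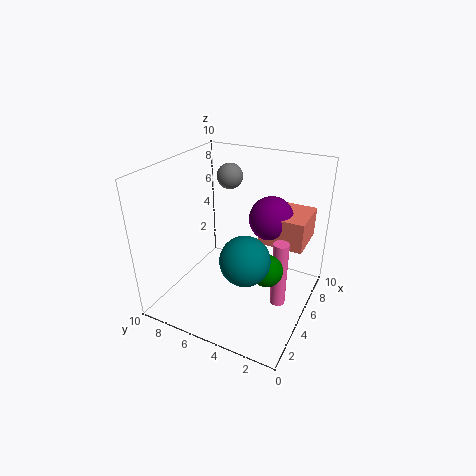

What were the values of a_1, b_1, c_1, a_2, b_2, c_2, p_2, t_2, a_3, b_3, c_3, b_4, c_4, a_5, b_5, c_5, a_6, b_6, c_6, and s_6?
a_1 = 6; b_1 = 3; c_1 = 6.5; a_2 = 5; b_2 = 0.5; c_2 = 5; p_2 = 3; t_2 = 2; a_3 = 8.5; b_3 = 7.5; c_3 = 8; b_4 = 3; c_4 = 5.5; a_5 = 3; b_5 = 2; c_5 = 4.5; a_6 = 4; b_6 = 1.5; c_6 = 1.5; s_6 = 0.5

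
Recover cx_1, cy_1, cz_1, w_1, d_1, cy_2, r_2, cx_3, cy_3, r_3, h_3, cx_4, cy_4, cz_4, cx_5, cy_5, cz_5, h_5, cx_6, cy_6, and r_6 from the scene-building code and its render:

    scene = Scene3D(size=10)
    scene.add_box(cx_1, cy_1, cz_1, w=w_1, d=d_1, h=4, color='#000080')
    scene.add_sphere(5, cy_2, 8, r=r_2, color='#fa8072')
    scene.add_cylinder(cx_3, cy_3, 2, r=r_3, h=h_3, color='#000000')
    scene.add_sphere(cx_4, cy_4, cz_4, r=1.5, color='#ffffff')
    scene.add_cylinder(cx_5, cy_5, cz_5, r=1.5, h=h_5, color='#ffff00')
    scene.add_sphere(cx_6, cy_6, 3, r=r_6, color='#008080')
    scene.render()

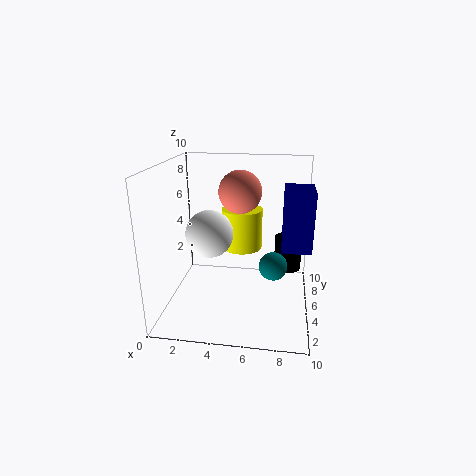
cx_1 = 8
cy_1 = 4
cz_1 = 4.5
w_1 = 2
d_1 = 3
cy_2 = 6
r_2 = 1.5
cx_3 = 8.5
cy_3 = 7
r_3 = 1
h_3 = 2.5
cx_4 = 3.5
cy_4 = 3
cz_4 = 6
cx_5 = 5
cy_5 = 7
cz_5 = 3.5
h_5 = 3
cx_6 = 7.5
cy_6 = 5
r_6 = 1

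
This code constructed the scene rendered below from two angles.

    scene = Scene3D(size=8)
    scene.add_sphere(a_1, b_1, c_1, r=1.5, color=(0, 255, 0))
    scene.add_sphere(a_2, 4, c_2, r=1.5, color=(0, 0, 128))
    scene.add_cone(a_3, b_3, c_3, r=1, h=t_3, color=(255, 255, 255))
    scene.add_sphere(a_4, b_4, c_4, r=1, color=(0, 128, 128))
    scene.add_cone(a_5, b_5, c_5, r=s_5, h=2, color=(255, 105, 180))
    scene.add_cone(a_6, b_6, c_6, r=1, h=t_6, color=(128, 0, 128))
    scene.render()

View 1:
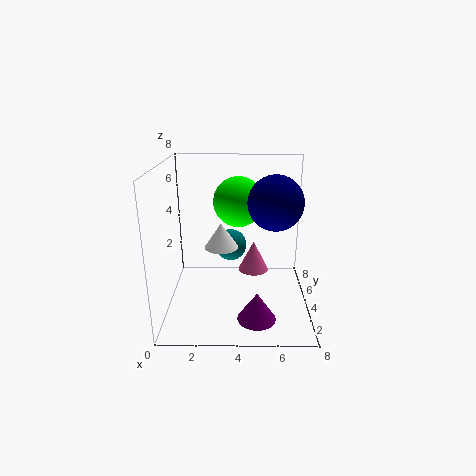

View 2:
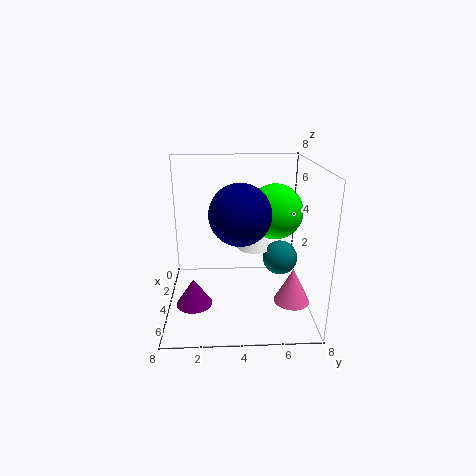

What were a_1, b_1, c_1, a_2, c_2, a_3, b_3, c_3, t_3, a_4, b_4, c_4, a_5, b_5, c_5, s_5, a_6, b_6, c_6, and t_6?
a_1 = 4, b_1 = 6, c_1 = 5.5, a_2 = 6, c_2 = 6, a_3 = 3, b_3 = 5, c_3 = 3, t_3 = 1.5, a_4 = 3.5, b_4 = 6.5, c_4 = 2.5, a_5 = 5, b_5 = 7, c_5 = 0.5, s_5 = 1, a_6 = 5, b_6 = 1.5, c_6 = 0.5, t_6 = 1.5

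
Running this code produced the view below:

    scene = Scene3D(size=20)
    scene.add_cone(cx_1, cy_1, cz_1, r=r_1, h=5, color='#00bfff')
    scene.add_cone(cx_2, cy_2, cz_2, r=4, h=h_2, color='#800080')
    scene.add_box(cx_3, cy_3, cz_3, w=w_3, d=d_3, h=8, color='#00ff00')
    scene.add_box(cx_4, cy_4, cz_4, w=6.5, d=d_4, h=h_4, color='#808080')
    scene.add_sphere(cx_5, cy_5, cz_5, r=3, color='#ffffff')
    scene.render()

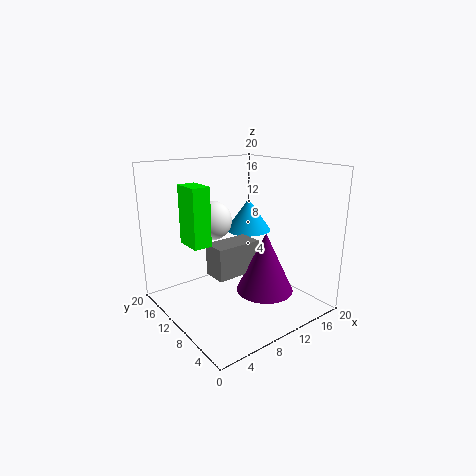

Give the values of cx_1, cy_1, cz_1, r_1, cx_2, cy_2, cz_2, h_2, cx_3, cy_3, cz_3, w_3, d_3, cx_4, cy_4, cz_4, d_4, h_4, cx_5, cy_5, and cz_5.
cx_1 = 15.5
cy_1 = 14.5
cz_1 = 9
r_1 = 3.5
cx_2 = 12.5
cy_2 = 7
cz_2 = 2.5
h_2 = 8.5
cx_3 = 3.5
cy_3 = 10.5
cz_3 = 9.5
w_3 = 2.5
d_3 = 4
cx_4 = 6
cy_4 = 8.5
cz_4 = 5
d_4 = 3.5
h_4 = 4.5
cx_5 = 10
cy_5 = 16.5
cz_5 = 11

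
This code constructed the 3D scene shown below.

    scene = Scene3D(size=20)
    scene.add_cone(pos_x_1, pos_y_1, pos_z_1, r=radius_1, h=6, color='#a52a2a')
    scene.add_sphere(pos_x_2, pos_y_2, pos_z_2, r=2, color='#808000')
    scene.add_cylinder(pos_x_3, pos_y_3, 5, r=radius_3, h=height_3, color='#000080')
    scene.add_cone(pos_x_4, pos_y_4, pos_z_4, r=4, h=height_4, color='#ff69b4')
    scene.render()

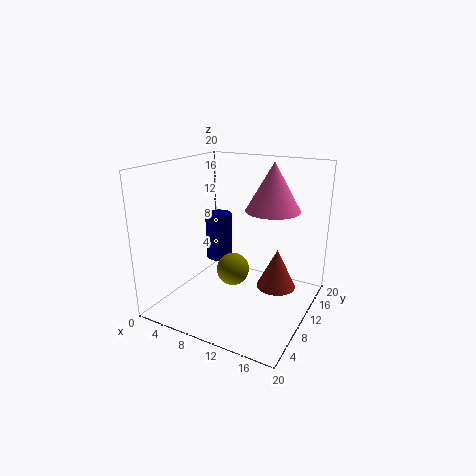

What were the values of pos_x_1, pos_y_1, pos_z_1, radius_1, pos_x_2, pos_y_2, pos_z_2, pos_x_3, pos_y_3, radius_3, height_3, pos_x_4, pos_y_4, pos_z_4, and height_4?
pos_x_1 = 14; pos_y_1 = 15; pos_z_1 = 1; radius_1 = 3; pos_x_2 = 12; pos_y_2 = 5; pos_z_2 = 8; pos_x_3 = 5; pos_y_3 = 13; radius_3 = 2; height_3 = 7; pos_x_4 = 13; pos_y_4 = 15; pos_z_4 = 13; height_4 = 7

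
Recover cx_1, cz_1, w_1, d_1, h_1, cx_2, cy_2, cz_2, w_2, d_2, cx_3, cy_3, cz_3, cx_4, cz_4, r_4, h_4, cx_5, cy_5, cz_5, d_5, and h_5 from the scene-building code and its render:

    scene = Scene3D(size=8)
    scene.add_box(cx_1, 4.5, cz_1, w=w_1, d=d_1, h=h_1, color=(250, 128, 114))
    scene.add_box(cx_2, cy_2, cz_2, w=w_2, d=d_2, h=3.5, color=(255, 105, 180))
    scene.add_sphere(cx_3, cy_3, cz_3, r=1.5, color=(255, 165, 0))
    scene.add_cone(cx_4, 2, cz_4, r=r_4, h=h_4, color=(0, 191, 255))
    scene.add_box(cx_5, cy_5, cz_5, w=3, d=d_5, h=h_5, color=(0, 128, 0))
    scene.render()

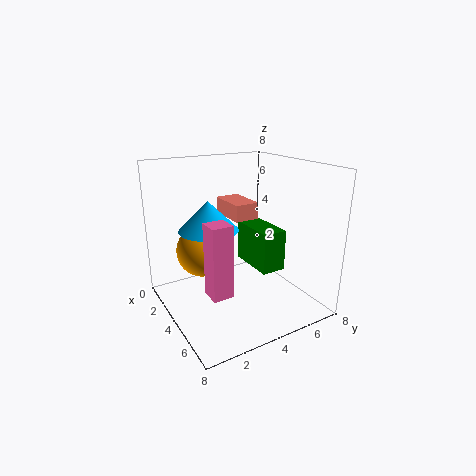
cx_1 = 0.5
cz_1 = 4.5
w_1 = 2.5
d_1 = 1.5
h_1 = 1
cx_2 = 6
cy_2 = 1
cz_2 = 2.5
w_2 = 1
d_2 = 1
cx_3 = 2.5
cy_3 = 2.5
cz_3 = 3
cx_4 = 4.5
cz_4 = 5
r_4 = 1.5
h_4 = 1.5
cx_5 = 1.5
cy_5 = 5.5
cz_5 = 1.5
d_5 = 1.5
h_5 = 2.5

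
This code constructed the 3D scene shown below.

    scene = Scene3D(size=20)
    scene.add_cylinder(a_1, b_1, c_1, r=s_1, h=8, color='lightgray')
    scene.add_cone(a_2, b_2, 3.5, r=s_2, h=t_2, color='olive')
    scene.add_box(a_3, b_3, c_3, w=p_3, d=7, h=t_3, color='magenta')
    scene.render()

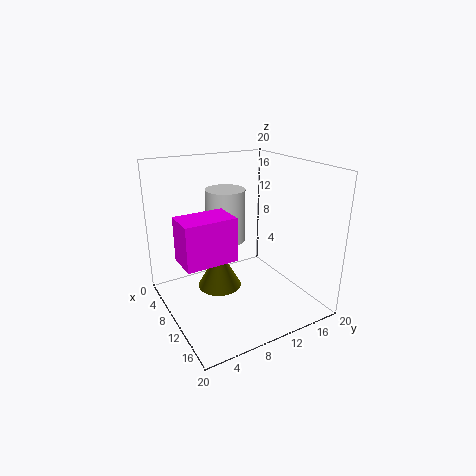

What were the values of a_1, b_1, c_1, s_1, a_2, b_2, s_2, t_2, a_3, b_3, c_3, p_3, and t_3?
a_1 = 4.5; b_1 = 11; c_1 = 7.5; s_1 = 3; a_2 = 10; b_2 = 7; s_2 = 3; t_2 = 5.5; a_3 = 8; b_3 = 1.5; c_3 = 8; p_3 = 4.5; t_3 = 6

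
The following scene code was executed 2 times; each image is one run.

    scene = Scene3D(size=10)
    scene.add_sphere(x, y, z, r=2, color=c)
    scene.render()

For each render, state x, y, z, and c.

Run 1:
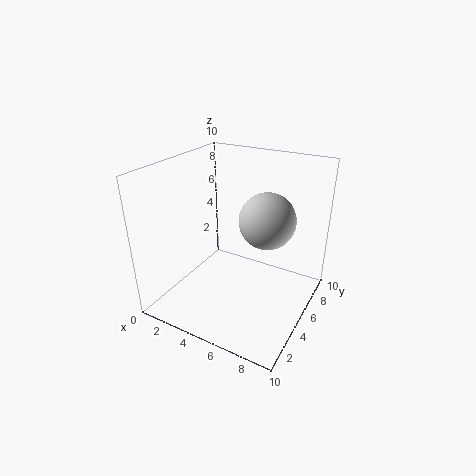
x = 6.5; y = 6.5; z = 6; c = 'lightgray'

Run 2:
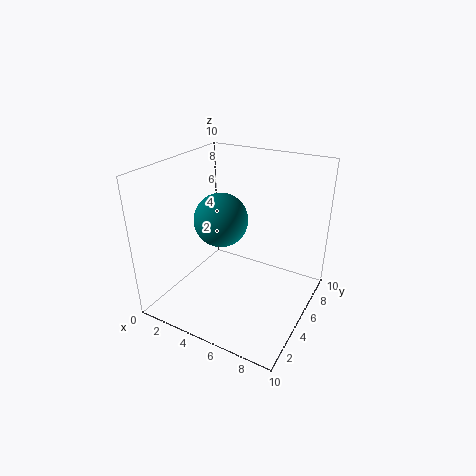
x = 3; y = 6; z = 5.5; c = 'teal'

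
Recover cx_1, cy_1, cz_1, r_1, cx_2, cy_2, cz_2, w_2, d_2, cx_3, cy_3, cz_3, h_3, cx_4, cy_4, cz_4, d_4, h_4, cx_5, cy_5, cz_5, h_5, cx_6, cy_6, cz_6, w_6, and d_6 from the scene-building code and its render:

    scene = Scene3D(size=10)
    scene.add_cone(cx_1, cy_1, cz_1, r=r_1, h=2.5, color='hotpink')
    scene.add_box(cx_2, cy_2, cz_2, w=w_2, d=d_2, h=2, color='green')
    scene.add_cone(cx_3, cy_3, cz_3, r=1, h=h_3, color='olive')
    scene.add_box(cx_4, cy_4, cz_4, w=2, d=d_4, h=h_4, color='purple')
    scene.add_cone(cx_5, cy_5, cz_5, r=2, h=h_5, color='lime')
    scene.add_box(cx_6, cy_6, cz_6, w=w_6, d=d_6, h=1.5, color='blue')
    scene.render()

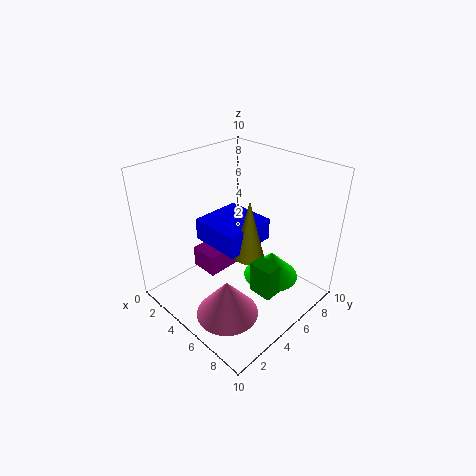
cx_1 = 7
cy_1 = 2
cz_1 = 1.5
r_1 = 2
cx_2 = 8
cy_2 = 3
cz_2 = 3.5
w_2 = 1.5
d_2 = 1
cx_3 = 6.5
cy_3 = 4.5
cz_3 = 4.5
h_3 = 4
cx_4 = 2.5
cy_4 = 3
cz_4 = 2.5
d_4 = 2.5
h_4 = 1.5
cx_5 = 6.5
cy_5 = 7
cz_5 = 1.5
h_5 = 2
cx_6 = 3
cy_6 = 3
cz_6 = 5
w_6 = 3.5
d_6 = 3.5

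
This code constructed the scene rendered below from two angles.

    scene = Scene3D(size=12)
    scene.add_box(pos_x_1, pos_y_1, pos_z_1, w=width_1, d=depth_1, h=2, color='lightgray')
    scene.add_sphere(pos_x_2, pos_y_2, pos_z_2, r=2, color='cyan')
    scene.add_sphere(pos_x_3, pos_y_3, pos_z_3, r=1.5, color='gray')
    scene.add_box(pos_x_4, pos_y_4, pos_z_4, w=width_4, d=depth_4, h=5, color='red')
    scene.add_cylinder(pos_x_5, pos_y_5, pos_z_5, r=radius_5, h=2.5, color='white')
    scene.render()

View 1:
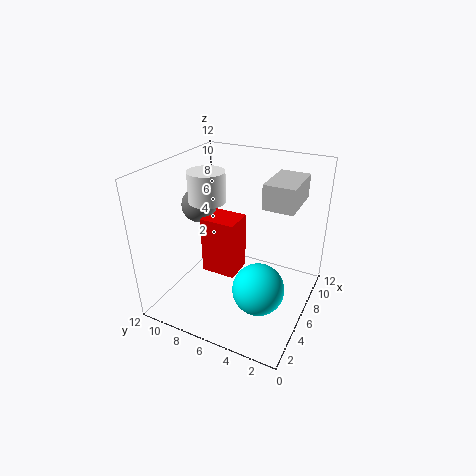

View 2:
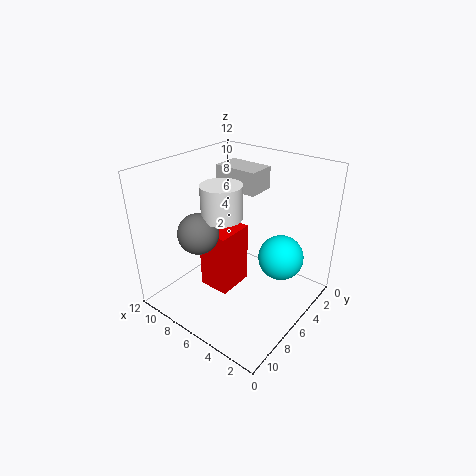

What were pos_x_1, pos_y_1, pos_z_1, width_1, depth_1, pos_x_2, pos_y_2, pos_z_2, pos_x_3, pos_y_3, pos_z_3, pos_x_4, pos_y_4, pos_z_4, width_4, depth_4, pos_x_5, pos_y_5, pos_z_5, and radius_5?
pos_x_1 = 6, pos_y_1 = 1.5, pos_z_1 = 9, width_1 = 4, depth_1 = 2.5, pos_x_2 = 3.5, pos_y_2 = 3, pos_z_2 = 3.5, pos_x_3 = 6.5, pos_y_3 = 10, pos_z_3 = 8, pos_x_4 = 5, pos_y_4 = 6, pos_z_4 = 2.5, width_4 = 2.5, depth_4 = 3, pos_x_5 = 5.5, pos_y_5 = 8.5, pos_z_5 = 9, radius_5 = 1.5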